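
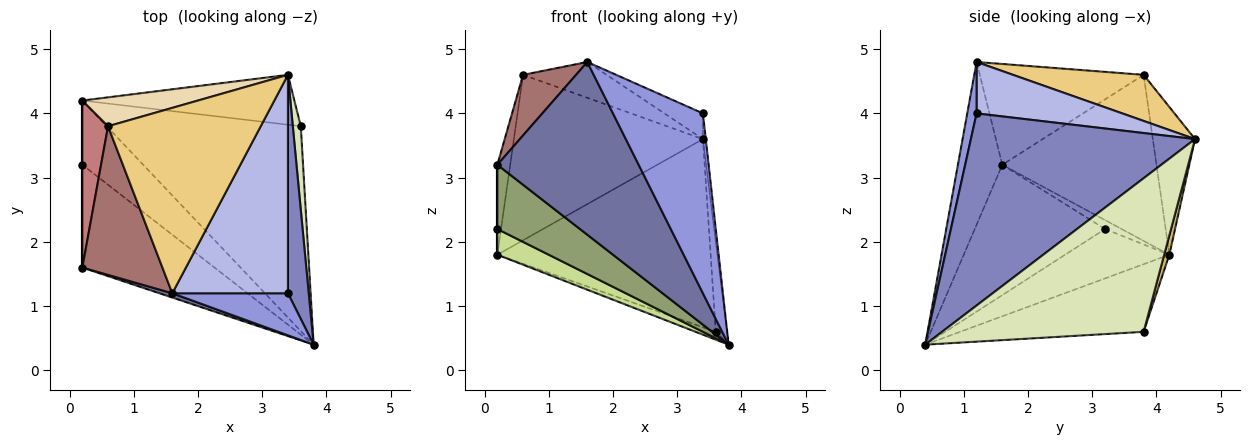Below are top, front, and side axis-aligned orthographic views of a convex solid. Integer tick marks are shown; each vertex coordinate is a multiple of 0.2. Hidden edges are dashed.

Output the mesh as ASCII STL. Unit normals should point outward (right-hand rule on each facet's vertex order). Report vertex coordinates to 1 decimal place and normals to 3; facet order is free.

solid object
 facet normal -0.300 -0.954 0.024
  outer loop
   vertex 1.6 1.2 4.8
   vertex 0.2 1.6 3.2
   vertex 3.8 0.4 0.4
  endloop
 endfacet
 facet normal 0.994 0.013 0.108
  outer loop
   vertex 3.4 1.2 4.0
   vertex 3.8 0.4 0.4
   vertex 3.4 4.6 3.6
  endloop
 endfacet
 facet normal 0.101 -0.969 0.226
  outer loop
   vertex 3.4 1.2 4.0
   vertex 1.6 1.2 4.8
   vertex 3.8 0.4 0.4
  endloop
 endfacet
 facet normal 0.404 0.107 0.909
  outer loop
   vertex 3.4 1.2 4.0
   vertex 3.4 4.6 3.6
   vertex 1.6 1.2 4.8
  endloop
 endfacet
 facet normal -0.641 -0.407 -0.651
  outer loop
   vertex 0.2 3.2 2.2
   vertex 3.8 0.4 0.4
   vertex 0.2 1.6 3.2
  endloop
 endfacet
 facet normal -1.000 0.000 0.000
  outer loop
   vertex 0.2 3.2 2.2
   vertex 0.2 1.6 3.2
   vertex 0.2 4.2 1.8
  endloop
 endfacet
 facet normal -0.602 -0.297 -0.742
  outer loop
   vertex 0.2 3.2 2.2
   vertex 0.2 4.2 1.8
   vertex 3.8 0.4 0.4
  endloop
 endfacet
 facet normal 0.997 0.056 0.052
  outer loop
   vertex 3.6 3.8 0.6
   vertex 3.4 4.6 3.6
   vertex 3.8 0.4 0.4
  endloop
 endfacet
 facet normal -0.329 0.036 -0.944
  outer loop
   vertex 3.6 3.8 0.6
   vertex 3.8 0.4 0.4
   vertex 0.2 4.2 1.8
  endloop
 endfacet
 facet normal 0.023 0.966 -0.256
  outer loop
   vertex 3.6 3.8 0.6
   vertex 0.2 4.2 1.8
   vertex 3.4 4.6 3.6
  endloop
 endfacet
 facet normal 0.284 0.182 0.941
  outer loop
   vertex 0.6 3.8 4.6
   vertex 1.6 1.2 4.8
   vertex 3.4 4.6 3.6
  endloop
 endfacet
 facet normal -0.215 0.962 0.168
  outer loop
   vertex 0.6 3.8 4.6
   vertex 3.4 4.6 3.6
   vertex 0.2 4.2 1.8
  endloop
 endfacet
 facet normal -0.759 -0.246 0.603
  outer loop
   vertex 0.6 3.8 4.6
   vertex 0.2 1.6 3.2
   vertex 1.6 1.2 4.8
  endloop
 endfacet
 facet normal -0.985 0.082 0.152
  outer loop
   vertex 0.6 3.8 4.6
   vertex 0.2 4.2 1.8
   vertex 0.2 1.6 3.2
  endloop
 endfacet
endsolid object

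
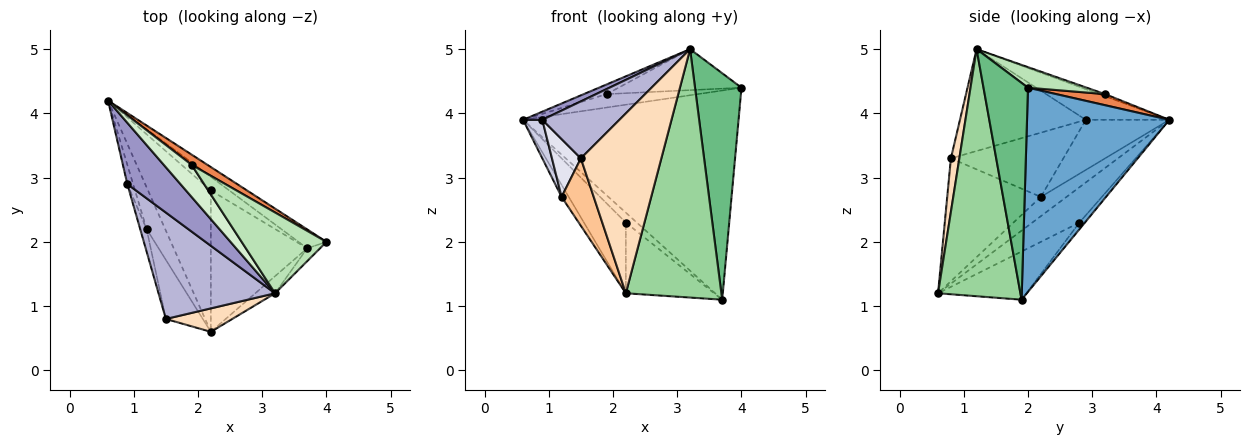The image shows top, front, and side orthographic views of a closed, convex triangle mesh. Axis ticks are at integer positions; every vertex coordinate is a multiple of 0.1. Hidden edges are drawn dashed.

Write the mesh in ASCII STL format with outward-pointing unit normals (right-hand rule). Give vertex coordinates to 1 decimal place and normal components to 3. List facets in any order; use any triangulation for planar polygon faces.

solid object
 facet normal 0.549 0.832 -0.075
  outer loop
   vertex 3.7 1.9 1.1
   vertex 0.6 4.2 3.9
   vertex 4.0 2.0 4.4
  endloop
 endfacet
 facet normal -0.449 0.400 -0.799
  outer loop
   vertex 2.2 2.8 2.3
   vertex 2.2 0.6 1.2
   vertex 0.6 4.2 3.9
  endloop
 endfacet
 facet normal -0.282 0.564 -0.776
  outer loop
   vertex 2.2 2.8 2.3
   vertex 0.6 4.2 3.9
   vertex 3.7 1.9 1.1
  endloop
 endfacet
 facet normal -0.408 0.408 -0.816
  outer loop
   vertex 2.2 2.8 2.3
   vertex 3.7 1.9 1.1
   vertex 2.2 0.6 1.2
  endloop
 endfacet
 facet normal 0.392 0.732 0.557
  outer loop
   vertex 1.9 3.2 4.3
   vertex 4.0 2.0 4.4
   vertex 0.6 4.2 3.9
  endloop
 endfacet
 facet normal -0.706 0.196 -0.680
  outer loop
   vertex 1.2 2.2 2.7
   vertex 0.6 4.2 3.9
   vertex 2.2 0.6 1.2
  endloop
 endfacet
 facet normal -0.910 -0.312 -0.274
  outer loop
   vertex 1.2 2.2 2.7
   vertex 2.2 0.6 1.2
   vertex 1.5 0.8 3.3
  endloop
 endfacet
 facet normal 0.104 -0.986 0.128
  outer loop
   vertex 3.2 1.2 5.0
   vertex 1.5 0.8 3.3
   vertex 2.2 0.6 1.2
  endloop
 endfacet
 facet normal 0.691 -0.722 -0.041
  outer loop
   vertex 3.2 1.2 5.0
   vertex 3.7 1.9 1.1
   vertex 4.0 2.0 4.4
  endloop
 endfacet
 facet normal 0.652 -0.756 -0.052
  outer loop
   vertex 3.2 1.2 5.0
   vertex 2.2 0.6 1.2
   vertex 3.7 1.9 1.1
  endloop
 endfacet
 facet normal 0.211 0.442 0.872
  outer loop
   vertex 3.2 1.2 5.0
   vertex 4.0 2.0 4.4
   vertex 1.9 3.2 4.3
  endloop
 endfacet
 facet normal -0.073 0.287 0.955
  outer loop
   vertex 3.2 1.2 5.0
   vertex 1.9 3.2 4.3
   vertex 0.6 4.2 3.9
  endloop
 endfacet
 facet normal -0.496 -0.115 0.861
  outer loop
   vertex 0.9 2.9 3.9
   vertex 3.2 1.2 5.0
   vertex 0.6 4.2 3.9
  endloop
 endfacet
 facet normal -0.610 -0.374 0.698
  outer loop
   vertex 0.9 2.9 3.9
   vertex 1.5 0.8 3.3
   vertex 3.2 1.2 5.0
  endloop
 endfacet
 facet normal -0.968 -0.223 -0.112
  outer loop
   vertex 0.9 2.9 3.9
   vertex 0.6 4.2 3.9
   vertex 1.2 2.2 2.7
  endloop
 endfacet
 facet normal -0.964 -0.248 -0.096
  outer loop
   vertex 0.9 2.9 3.9
   vertex 1.2 2.2 2.7
   vertex 1.5 0.8 3.3
  endloop
 endfacet
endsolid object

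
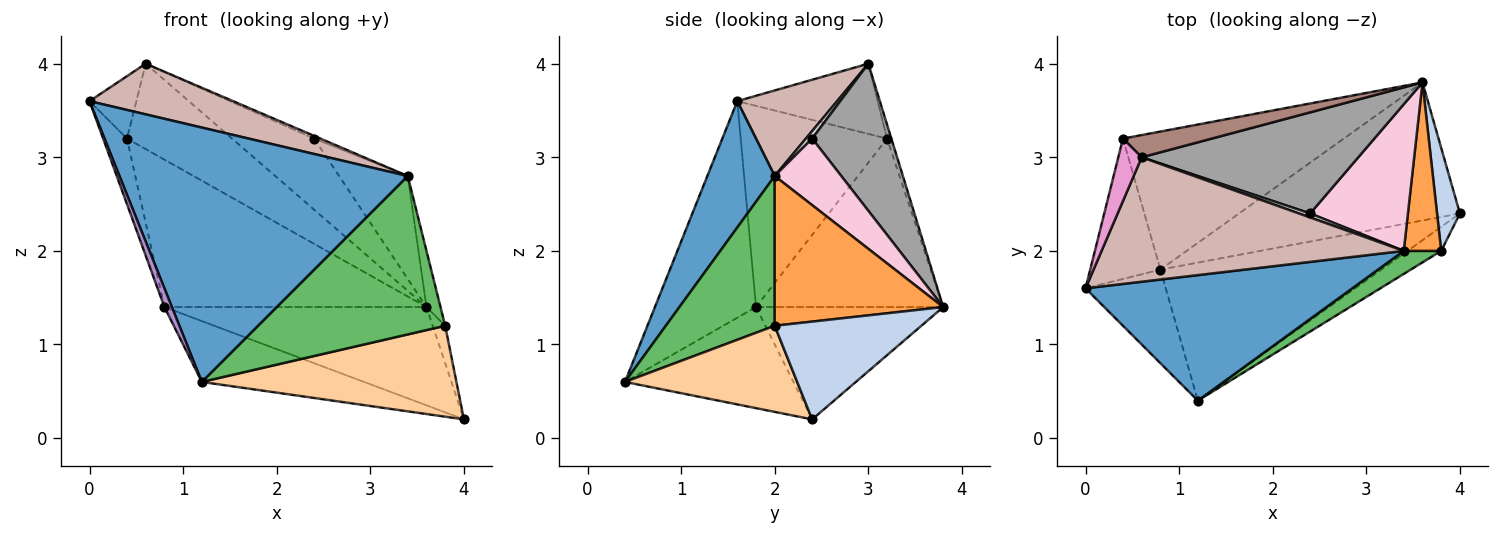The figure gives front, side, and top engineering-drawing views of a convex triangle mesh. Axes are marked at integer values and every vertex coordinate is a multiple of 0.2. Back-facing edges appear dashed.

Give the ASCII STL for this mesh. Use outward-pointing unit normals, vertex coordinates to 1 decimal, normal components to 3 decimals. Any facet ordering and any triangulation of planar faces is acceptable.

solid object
 facet normal 0.205 -0.878 0.433
  outer loop
   vertex 3.4 2.0 2.8
   vertex 0.0 1.6 3.6
   vertex 1.2 0.4 0.6
  endloop
 endfacet
 facet normal 0.970 0.083 0.227
  outer loop
   vertex 3.8 2.0 1.2
   vertex 4.0 2.4 0.2
   vertex 3.6 3.8 1.4
  endloop
 endfacet
 facet normal 0.967 0.081 0.242
  outer loop
   vertex 3.8 2.0 1.2
   vertex 3.6 3.8 1.4
   vertex 3.4 2.0 2.8
  endloop
 endfacet
 facet normal 0.547 -0.809 -0.214
  outer loop
   vertex 3.8 2.0 1.2
   vertex 1.2 0.4 0.6
   vertex 4.0 2.4 0.2
  endloop
 endfacet
 facet normal 0.499 -0.858 0.125
  outer loop
   vertex 3.8 2.0 1.2
   vertex 3.4 2.0 2.8
   vertex 1.2 0.4 0.6
  endloop
 endfacet
 facet normal -0.462 0.647 -0.606
  outer loop
   vertex 0.8 1.8 1.4
   vertex 0.4 3.2 3.2
   vertex 3.6 3.8 1.4
  endloop
 endfacet
 facet normal -0.383 0.536 -0.753
  outer loop
   vertex 0.8 1.8 1.4
   vertex 3.6 3.8 1.4
   vertex 4.0 2.4 0.2
  endloop
 endfacet
 facet normal -0.386 0.372 -0.844
  outer loop
   vertex 0.8 1.8 1.4
   vertex 4.0 2.4 0.2
   vertex 1.2 0.4 0.6
  endloop
 endfacet
 facet normal -0.935 -0.069 -0.346
  outer loop
   vertex 0.8 1.8 1.4
   vertex 1.2 0.4 0.6
   vertex 0.0 1.6 3.6
  endloop
 endfacet
 facet normal -0.933 0.152 -0.326
  outer loop
   vertex 0.8 1.8 1.4
   vertex 0.0 1.6 3.6
   vertex 0.4 3.2 3.2
  endloop
 endfacet
 facet normal -0.040 0.967 0.252
  outer loop
   vertex 0.6 3.0 4.0
   vertex 3.6 3.8 1.4
   vertex 0.4 3.2 3.2
  endloop
 endfacet
 facet normal 0.254 -0.365 0.896
  outer loop
   vertex 0.6 3.0 4.0
   vertex 0.0 1.6 3.6
   vertex 3.4 2.0 2.8
  endloop
 endfacet
 facet normal -0.905 0.302 0.302
  outer loop
   vertex 0.6 3.0 4.0
   vertex 0.4 3.2 3.2
   vertex 0.0 1.6 3.6
  endloop
 endfacet
 facet normal 0.487 0.502 0.715
  outer loop
   vertex 2.4 2.4 3.2
   vertex 3.4 2.0 2.8
   vertex 3.6 3.8 1.4
  endloop
 endfacet
 facet normal 0.485 0.503 0.715
  outer loop
   vertex 2.4 2.4 3.2
   vertex 3.6 3.8 1.4
   vertex 0.6 3.0 4.0
  endloop
 endfacet
 facet normal 0.485 0.485 0.728
  outer loop
   vertex 2.4 2.4 3.2
   vertex 0.6 3.0 4.0
   vertex 3.4 2.0 2.8
  endloop
 endfacet
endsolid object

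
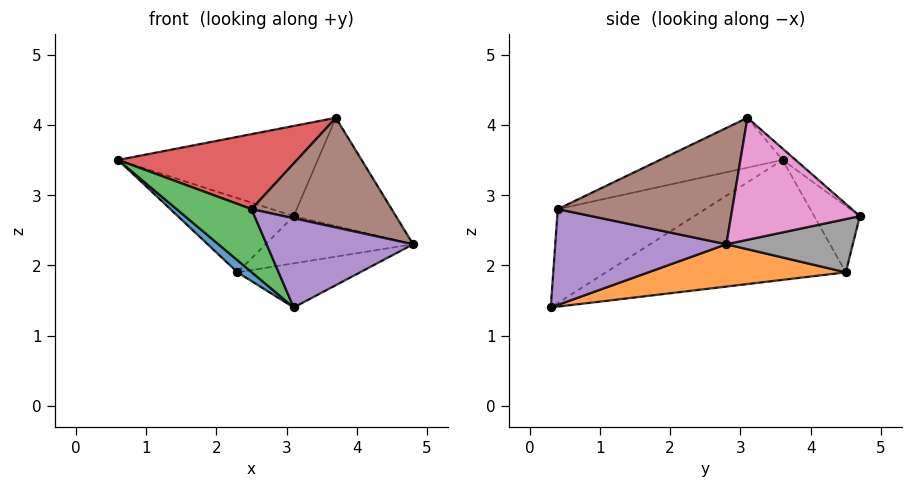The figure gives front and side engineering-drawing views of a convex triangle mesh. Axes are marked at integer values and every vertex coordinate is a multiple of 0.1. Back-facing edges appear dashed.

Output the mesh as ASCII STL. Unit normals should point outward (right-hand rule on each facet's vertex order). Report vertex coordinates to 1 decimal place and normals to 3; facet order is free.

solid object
 facet normal -0.673 -0.040 -0.738
  outer loop
   vertex 2.3 4.5 1.9
   vertex 3.1 0.3 1.4
   vertex 0.6 3.6 3.5
  endloop
 endfacet
 facet normal 0.263 0.163 -0.951
  outer loop
   vertex 2.3 4.5 1.9
   vertex 4.8 2.8 2.3
   vertex 3.1 0.3 1.4
  endloop
 endfacet
 facet normal -0.842 -0.427 -0.330
  outer loop
   vertex 2.5 0.4 2.8
   vertex 0.6 3.6 3.5
   vertex 3.1 0.3 1.4
  endloop
 endfacet
 facet normal -0.231 -0.337 0.913
  outer loop
   vertex 2.5 0.4 2.8
   vertex 3.7 3.1 4.1
   vertex 0.6 3.6 3.5
  endloop
 endfacet
 facet normal 0.712 -0.610 0.349
  outer loop
   vertex 2.5 0.4 2.8
   vertex 3.1 0.3 1.4
   vertex 4.8 2.8 2.3
  endloop
 endfacet
 facet normal 0.674 -0.541 0.502
  outer loop
   vertex 2.5 0.4 2.8
   vertex 4.8 2.8 2.3
   vertex 3.7 3.1 4.1
  endloop
 endfacet
 facet normal 0.733 0.582 0.351
  outer loop
   vertex 3.1 4.7 2.7
   vertex 3.7 3.1 4.1
   vertex 4.8 2.8 2.3
  endloop
 endfacet
 facet normal 0.498 0.581 -0.643
  outer loop
   vertex 3.1 4.7 2.7
   vertex 4.8 2.8 2.3
   vertex 2.3 4.5 1.9
  endloop
 endfacet
 facet normal -0.042 0.649 0.760
  outer loop
   vertex 3.1 4.7 2.7
   vertex 0.6 3.6 3.5
   vertex 3.7 3.1 4.1
  endloop
 endfacet
 facet normal -0.363 0.922 0.133
  outer loop
   vertex 3.1 4.7 2.7
   vertex 2.3 4.5 1.9
   vertex 0.6 3.6 3.5
  endloop
 endfacet
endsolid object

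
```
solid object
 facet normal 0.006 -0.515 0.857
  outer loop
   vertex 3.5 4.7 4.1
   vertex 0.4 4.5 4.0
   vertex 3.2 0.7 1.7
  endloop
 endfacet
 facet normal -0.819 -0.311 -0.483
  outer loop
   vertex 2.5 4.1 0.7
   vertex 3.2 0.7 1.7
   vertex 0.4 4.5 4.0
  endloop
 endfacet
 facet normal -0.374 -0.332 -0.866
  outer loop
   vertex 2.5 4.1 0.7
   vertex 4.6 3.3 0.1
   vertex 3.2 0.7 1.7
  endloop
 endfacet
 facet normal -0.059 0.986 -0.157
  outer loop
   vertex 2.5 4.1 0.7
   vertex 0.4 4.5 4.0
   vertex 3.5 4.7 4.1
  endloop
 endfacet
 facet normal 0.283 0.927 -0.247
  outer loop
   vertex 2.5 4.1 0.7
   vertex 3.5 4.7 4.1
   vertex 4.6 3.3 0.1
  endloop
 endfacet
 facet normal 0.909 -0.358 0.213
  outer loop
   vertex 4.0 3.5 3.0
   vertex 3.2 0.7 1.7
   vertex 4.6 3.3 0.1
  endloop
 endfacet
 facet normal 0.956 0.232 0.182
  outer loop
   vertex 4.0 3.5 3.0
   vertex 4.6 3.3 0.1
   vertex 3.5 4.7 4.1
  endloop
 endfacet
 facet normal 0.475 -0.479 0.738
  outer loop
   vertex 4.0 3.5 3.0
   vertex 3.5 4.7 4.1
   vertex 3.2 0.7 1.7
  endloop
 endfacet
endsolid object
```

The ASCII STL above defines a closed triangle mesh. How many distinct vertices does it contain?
6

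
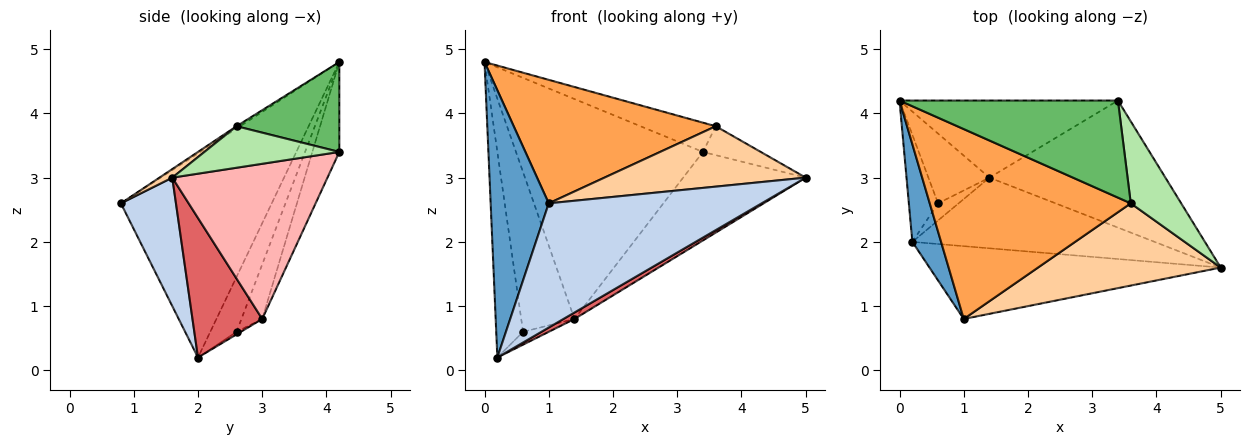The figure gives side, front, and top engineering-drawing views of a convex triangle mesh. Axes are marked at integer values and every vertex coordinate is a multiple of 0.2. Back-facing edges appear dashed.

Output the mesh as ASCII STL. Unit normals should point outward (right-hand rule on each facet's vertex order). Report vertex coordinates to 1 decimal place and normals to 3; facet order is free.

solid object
 facet normal -0.925 -0.356 0.130
  outer loop
   vertex 0.2 2.0 0.2
   vertex 1.0 0.8 2.6
   vertex 0.0 4.2 4.8
  endloop
 endfacet
 facet normal 0.218 -0.842 -0.494
  outer loop
   vertex 0.2 2.0 0.2
   vertex 5.0 1.6 3.0
   vertex 1.0 0.8 2.6
  endloop
 endfacet
 facet normal -0.009 -0.545 0.838
  outer loop
   vertex 3.6 2.6 3.8
   vertex 0.0 4.2 4.8
   vertex 1.0 0.8 2.6
  endloop
 endfacet
 facet normal 0.038 -0.591 0.805
  outer loop
   vertex 3.6 2.6 3.8
   vertex 1.0 0.8 2.6
   vertex 5.0 1.6 3.0
  endloop
 endfacet
 facet normal 0.367 0.269 0.891
  outer loop
   vertex 3.6 2.6 3.8
   vertex 3.4 4.2 3.4
   vertex 0.0 4.2 4.8
  endloop
 endfacet
 facet normal 0.613 0.263 0.745
  outer loop
   vertex 3.6 2.6 3.8
   vertex 5.0 1.6 3.0
   vertex 3.4 4.2 3.4
  endloop
 endfacet
 facet normal 0.497 -0.079 -0.864
  outer loop
   vertex 1.4 3.0 0.8
   vertex 5.0 1.6 3.0
   vertex 0.2 2.0 0.2
  endloop
 endfacet
 facet normal 0.586 0.463 -0.665
  outer loop
   vertex 1.4 3.0 0.8
   vertex 3.4 4.2 3.4
   vertex 5.0 1.6 3.0
  endloop
 endfacet
 facet normal -0.135 0.935 -0.328
  outer loop
   vertex 1.4 3.0 0.8
   vertex 0.0 4.2 4.8
   vertex 3.4 4.2 3.4
  endloop
 endfacet
 facet normal -0.656 0.670 -0.349
  outer loop
   vertex 0.6 2.6 0.6
   vertex 0.2 2.0 0.2
   vertex 0.0 4.2 4.8
  endloop
 endfacet
 facet normal -0.337 0.863 -0.377
  outer loop
   vertex 0.6 2.6 0.6
   vertex 0.0 4.2 4.8
   vertex 1.4 3.0 0.8
  endloop
 endfacet
 facet normal -0.100 0.597 -0.796
  outer loop
   vertex 0.6 2.6 0.6
   vertex 1.4 3.0 0.8
   vertex 0.2 2.0 0.2
  endloop
 endfacet
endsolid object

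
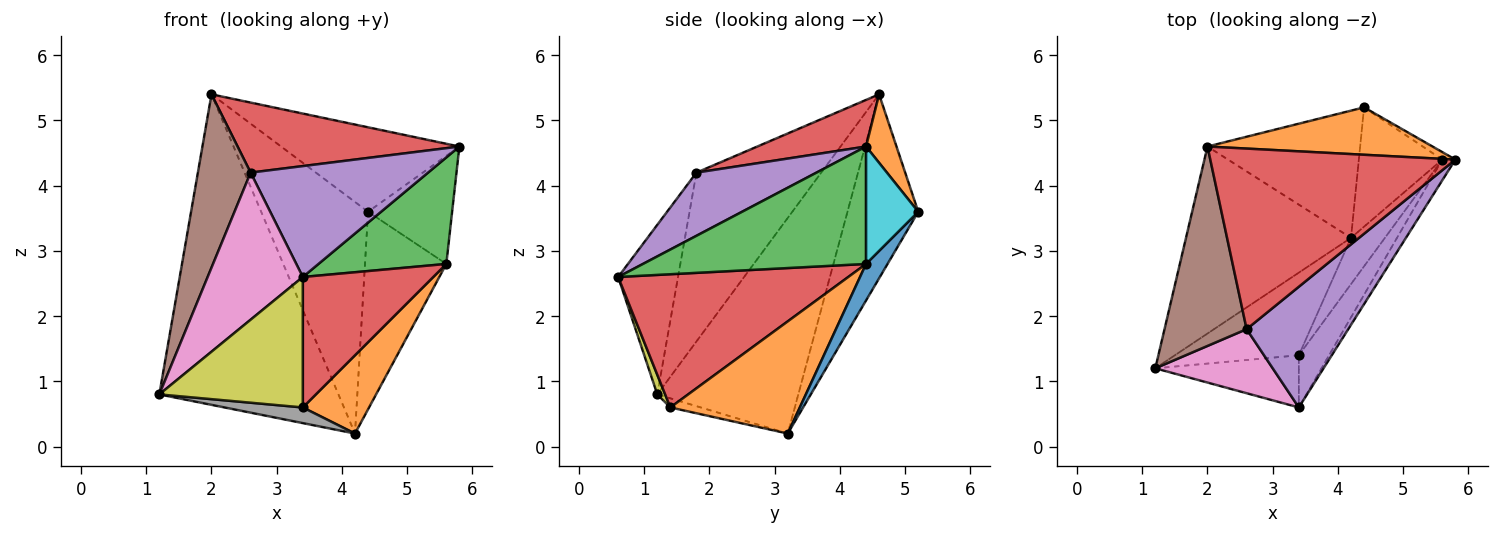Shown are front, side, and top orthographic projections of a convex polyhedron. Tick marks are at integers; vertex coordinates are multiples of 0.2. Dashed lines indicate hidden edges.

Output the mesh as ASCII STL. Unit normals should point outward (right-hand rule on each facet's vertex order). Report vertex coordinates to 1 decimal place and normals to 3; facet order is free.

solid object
 facet normal -0.559 0.710 -0.428
  outer loop
   vertex 4.2 3.2 0.2
   vertex 1.2 1.2 0.8
   vertex 2.0 4.6 5.4
  endloop
 endfacet
 facet normal 0.147 0.863 0.484
  outer loop
   vertex 4.4 5.2 3.6
   vertex 2.0 4.6 5.4
   vertex 5.8 4.4 4.6
  endloop
 endfacet
 facet normal -0.502 0.758 -0.416
  outer loop
   vertex 4.4 5.2 3.6
   vertex 4.2 3.2 0.2
   vertex 2.0 4.6 5.4
  endloop
 endfacet
 facet normal 0.175 -0.356 0.918
  outer loop
   vertex 2.6 1.8 4.2
   vertex 5.8 4.4 4.6
   vertex 2.0 4.6 5.4
  endloop
 endfacet
 facet normal 0.416 -0.615 0.670
  outer loop
   vertex 2.6 1.8 4.2
   vertex 3.4 0.6 2.6
   vertex 5.8 4.4 4.6
  endloop
 endfacet
 facet normal -0.841 -0.355 0.409
  outer loop
   vertex 2.6 1.8 4.2
   vertex 2.0 4.6 5.4
   vertex 1.2 1.2 0.8
  endloop
 endfacet
 facet normal -0.500 -0.794 0.346
  outer loop
   vertex 2.6 1.8 4.2
   vertex 1.2 1.2 0.8
   vertex 3.4 0.6 2.6
  endloop
 endfacet
 facet normal -0.072 -0.186 -0.980
  outer loop
   vertex 3.4 1.4 0.6
   vertex 1.2 1.2 0.8
   vertex 4.2 3.2 0.2
  endloop
 endfacet
 facet normal 0.051 -0.927 -0.371
  outer loop
   vertex 3.4 1.4 0.6
   vertex 3.4 0.6 2.6
   vertex 1.2 1.2 0.8
  endloop
 endfacet
 facet normal 0.526 0.848 -0.058
  outer loop
   vertex 5.6 4.4 2.8
   vertex 4.4 5.2 3.6
   vertex 5.8 4.4 4.6
  endloop
 endfacet
 facet normal 0.221 0.835 -0.504
  outer loop
   vertex 5.6 4.4 2.8
   vertex 4.2 3.2 0.2
   vertex 4.4 5.2 3.6
  endloop
 endfacet
 facet normal 0.860 -0.440 -0.260
  outer loop
   vertex 5.6 4.4 2.8
   vertex 3.4 1.4 0.6
   vertex 4.2 3.2 0.2
  endloop
 endfacet
 facet normal 0.864 -0.495 -0.096
  outer loop
   vertex 5.6 4.4 2.8
   vertex 5.8 4.4 4.6
   vertex 3.4 0.6 2.6
  endloop
 endfacet
 facet normal 0.853 -0.484 -0.194
  outer loop
   vertex 5.6 4.4 2.8
   vertex 3.4 0.6 2.6
   vertex 3.4 1.4 0.6
  endloop
 endfacet
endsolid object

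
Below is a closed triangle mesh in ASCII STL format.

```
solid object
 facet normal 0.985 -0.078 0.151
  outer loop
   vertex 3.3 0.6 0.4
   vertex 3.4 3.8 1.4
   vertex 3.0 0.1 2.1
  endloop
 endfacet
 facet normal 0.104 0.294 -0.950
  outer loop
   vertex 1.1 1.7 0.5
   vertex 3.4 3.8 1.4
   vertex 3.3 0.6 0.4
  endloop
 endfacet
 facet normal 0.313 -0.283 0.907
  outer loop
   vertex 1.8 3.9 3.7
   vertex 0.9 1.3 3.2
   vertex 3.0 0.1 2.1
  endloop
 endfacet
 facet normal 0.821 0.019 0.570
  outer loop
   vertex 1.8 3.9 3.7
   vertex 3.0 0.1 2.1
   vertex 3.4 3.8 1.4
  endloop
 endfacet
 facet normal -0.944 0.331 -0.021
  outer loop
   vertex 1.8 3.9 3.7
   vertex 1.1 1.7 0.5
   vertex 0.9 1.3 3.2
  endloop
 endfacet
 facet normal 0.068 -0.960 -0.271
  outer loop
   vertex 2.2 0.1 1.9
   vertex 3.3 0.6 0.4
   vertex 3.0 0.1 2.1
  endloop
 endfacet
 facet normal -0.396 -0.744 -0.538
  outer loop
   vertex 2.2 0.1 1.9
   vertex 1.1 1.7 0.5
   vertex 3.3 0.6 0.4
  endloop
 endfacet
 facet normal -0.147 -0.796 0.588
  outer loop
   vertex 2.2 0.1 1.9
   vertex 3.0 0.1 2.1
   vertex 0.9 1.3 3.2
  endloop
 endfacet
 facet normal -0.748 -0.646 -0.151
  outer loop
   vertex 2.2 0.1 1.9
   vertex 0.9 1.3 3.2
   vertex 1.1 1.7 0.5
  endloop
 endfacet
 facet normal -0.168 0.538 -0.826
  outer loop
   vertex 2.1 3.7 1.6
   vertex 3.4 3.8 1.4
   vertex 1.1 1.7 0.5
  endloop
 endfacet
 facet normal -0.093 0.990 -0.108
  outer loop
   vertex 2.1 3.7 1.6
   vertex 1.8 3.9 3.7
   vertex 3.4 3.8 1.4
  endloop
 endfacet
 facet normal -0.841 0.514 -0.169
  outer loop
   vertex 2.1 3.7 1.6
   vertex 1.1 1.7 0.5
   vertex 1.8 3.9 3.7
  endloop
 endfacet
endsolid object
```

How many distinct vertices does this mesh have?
8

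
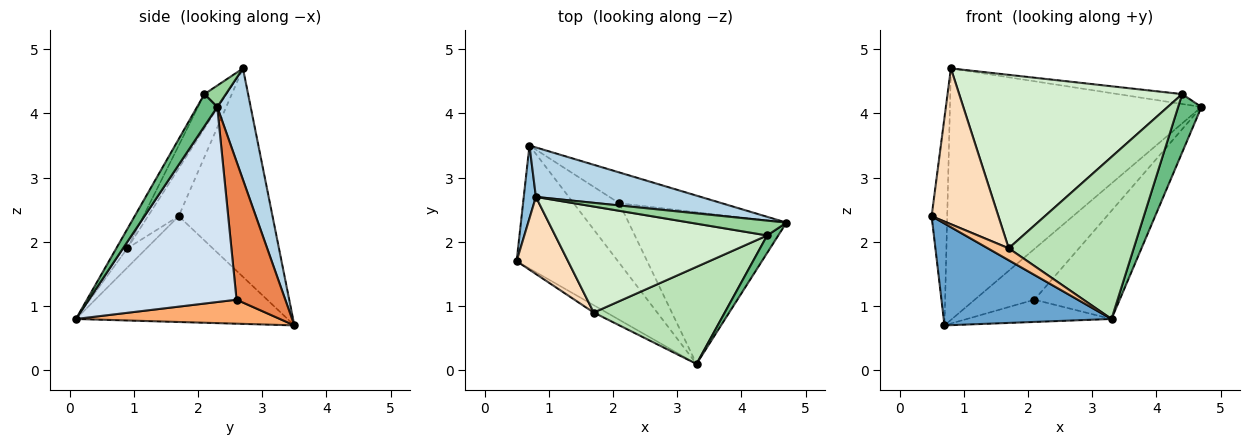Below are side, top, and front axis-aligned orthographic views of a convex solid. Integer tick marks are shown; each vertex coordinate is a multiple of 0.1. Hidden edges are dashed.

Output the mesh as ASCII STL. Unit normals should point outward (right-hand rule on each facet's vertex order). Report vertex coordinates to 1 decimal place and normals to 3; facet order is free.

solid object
 facet normal -0.627 -0.497 -0.600
  outer loop
   vertex 0.7 3.5 0.7
   vertex 3.3 0.1 0.8
   vertex 0.5 1.7 2.4
  endloop
 endfacet
 facet normal -0.985 0.164 0.057
  outer loop
   vertex 0.8 2.7 4.7
   vertex 0.7 3.5 0.7
   vertex 0.5 1.7 2.4
  endloop
 endfacet
 facet normal 0.129 0.973 0.191
  outer loop
   vertex 0.8 2.7 4.7
   vertex 4.7 2.3 4.1
   vertex 0.7 3.5 0.7
  endloop
 endfacet
 facet normal 0.709 0.409 -0.574
  outer loop
   vertex 2.1 2.6 1.1
   vertex 4.7 2.3 4.1
   vertex 3.3 0.1 0.8
  endloop
 endfacet
 facet normal 0.572 0.701 -0.426
  outer loop
   vertex 2.1 2.6 1.1
   vertex 0.7 3.5 0.7
   vertex 4.7 2.3 4.1
  endloop
 endfacet
 facet normal 0.441 0.313 -0.841
  outer loop
   vertex 2.1 2.6 1.1
   vertex 3.3 0.1 0.8
   vertex 0.7 3.5 0.7
  endloop
 endfacet
 facet normal -0.618 -0.670 -0.412
  outer loop
   vertex 1.7 0.9 1.9
   vertex 0.5 1.7 2.4
   vertex 3.3 0.1 0.8
  endloop
 endfacet
 facet normal -0.382 -0.828 0.410
  outer loop
   vertex 1.7 0.9 1.9
   vertex 0.8 2.7 4.7
   vertex 0.5 1.7 2.4
  endloop
 endfacet
 facet normal 0.639 -0.737 0.221
  outer loop
   vertex 4.4 2.1 4.3
   vertex 3.3 0.1 0.8
   vertex 4.7 2.3 4.1
  endloop
 endfacet
 facet normal 0.182 0.545 0.818
  outer loop
   vertex 4.4 2.1 4.3
   vertex 4.7 2.3 4.1
   vertex 0.8 2.7 4.7
  endloop
 endfacet
 facet normal -0.075 -0.855 0.512
  outer loop
   vertex 4.4 2.1 4.3
   vertex 1.7 0.9 1.9
   vertex 3.3 0.1 0.8
  endloop
 endfacet
 facet normal -0.084 -0.850 0.520
  outer loop
   vertex 4.4 2.1 4.3
   vertex 0.8 2.7 4.7
   vertex 1.7 0.9 1.9
  endloop
 endfacet
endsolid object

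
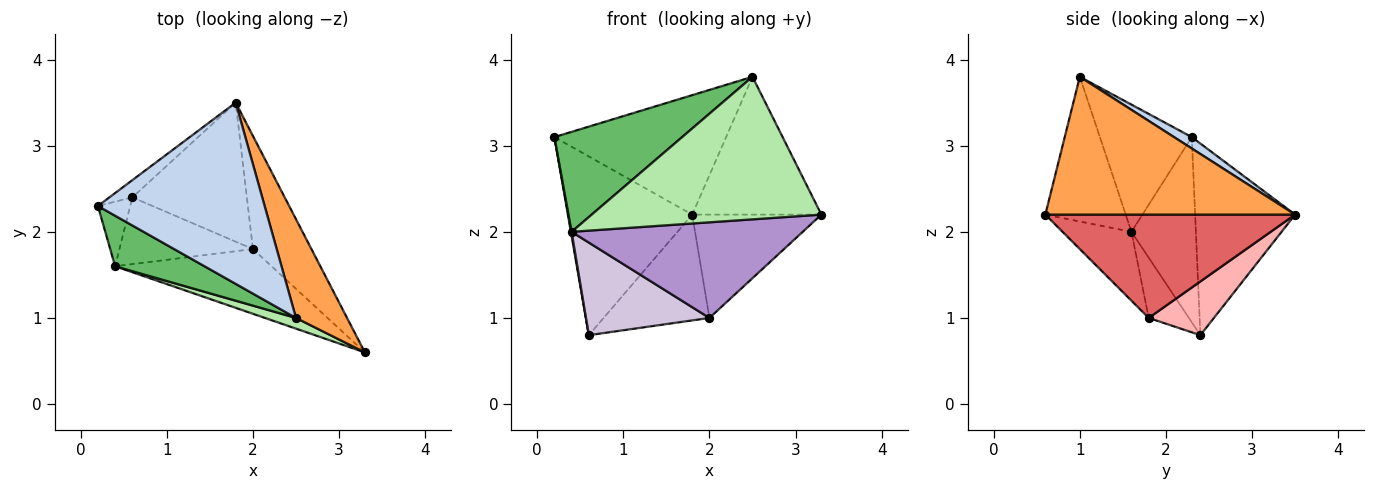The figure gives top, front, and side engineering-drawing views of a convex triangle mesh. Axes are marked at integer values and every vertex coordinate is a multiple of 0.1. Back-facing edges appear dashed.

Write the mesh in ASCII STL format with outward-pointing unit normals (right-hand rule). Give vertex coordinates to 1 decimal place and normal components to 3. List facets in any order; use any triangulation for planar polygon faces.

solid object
 facet normal -0.625 0.777 -0.075
  outer loop
   vertex 0.6 2.4 0.8
   vertex 0.2 2.3 3.1
   vertex 1.8 3.5 2.2
  endloop
 endfacet
 facet normal 0.057 0.549 0.834
  outer loop
   vertex 2.5 1.0 3.8
   vertex 1.8 3.5 2.2
   vertex 0.2 2.3 3.1
  endloop
 endfacet
 facet normal 0.844 0.436 0.313
  outer loop
   vertex 2.5 1.0 3.8
   vertex 3.3 0.6 2.2
   vertex 1.8 3.5 2.2
  endloop
 endfacet
 facet normal -0.985 -0.011 -0.172
  outer loop
   vertex 0.4 1.6 2.0
   vertex 0.2 2.3 3.1
   vertex 0.6 2.4 0.8
  endloop
 endfacet
 facet normal -0.540 -0.751 0.380
  outer loop
   vertex 0.4 1.6 2.0
   vertex 2.5 1.0 3.8
   vertex 0.2 2.3 3.1
  endloop
 endfacet
 facet normal -0.330 -0.942 0.071
  outer loop
   vertex 0.4 1.6 2.0
   vertex 3.3 0.6 2.2
   vertex 2.5 1.0 3.8
  endloop
 endfacet
 facet normal 0.794 0.410 -0.449
  outer loop
   vertex 2.0 1.8 1.0
   vertex 1.8 3.5 2.2
   vertex 3.3 0.6 2.2
  endloop
 endfacet
 facet normal 0.350 0.567 -0.746
  outer loop
   vertex 2.0 1.8 1.0
   vertex 0.6 2.4 0.8
   vertex 1.8 3.5 2.2
  endloop
 endfacet
 facet normal -0.240 -0.804 -0.544
  outer loop
   vertex 2.0 1.8 1.0
   vertex 3.3 0.6 2.2
   vertex 0.4 1.6 2.0
  endloop
 endfacet
 facet normal -0.255 -0.784 -0.565
  outer loop
   vertex 2.0 1.8 1.0
   vertex 0.4 1.6 2.0
   vertex 0.6 2.4 0.8
  endloop
 endfacet
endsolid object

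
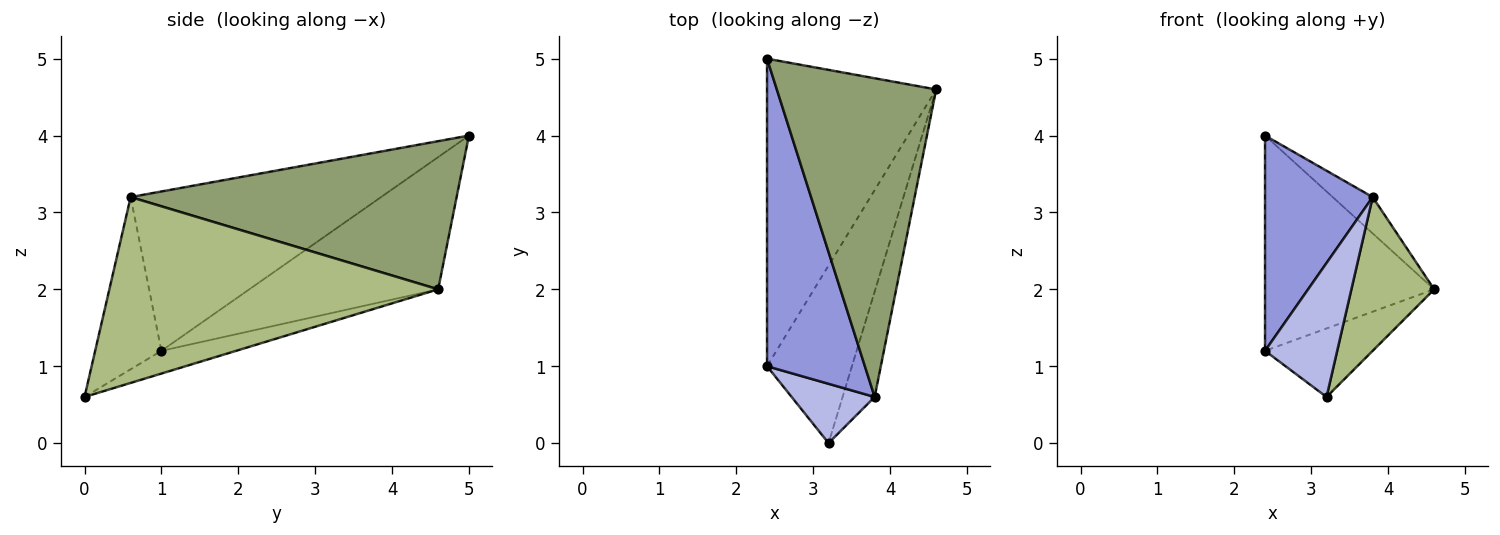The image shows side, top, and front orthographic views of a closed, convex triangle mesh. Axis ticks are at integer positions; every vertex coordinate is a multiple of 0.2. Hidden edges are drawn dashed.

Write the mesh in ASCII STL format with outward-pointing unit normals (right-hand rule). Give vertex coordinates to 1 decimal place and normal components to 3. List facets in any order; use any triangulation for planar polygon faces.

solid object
 facet normal -0.539 0.483 -0.690
  outer loop
   vertex 2.4 5.0 4.0
   vertex 4.6 4.6 2.0
   vertex 2.4 1.0 1.2
  endloop
 endfacet
 facet normal -0.242 0.349 -0.905
  outer loop
   vertex 3.2 0.0 0.6
   vertex 2.4 1.0 1.2
   vertex 4.6 4.6 2.0
  endloop
 endfacet
 facet normal -0.800 -0.344 0.491
  outer loop
   vertex 3.8 0.6 3.2
   vertex 2.4 5.0 4.0
   vertex 2.4 1.0 1.2
  endloop
 endfacet
 facet normal -0.643 -0.700 0.310
  outer loop
   vertex 3.8 0.6 3.2
   vertex 2.4 1.0 1.2
   vertex 3.2 0.0 0.6
  endloop
 endfacet
 facet normal 0.679 0.083 0.730
  outer loop
   vertex 3.8 0.6 3.2
   vertex 4.6 4.6 2.0
   vertex 2.4 5.0 4.0
  endloop
 endfacet
 facet normal 0.956 -0.241 -0.165
  outer loop
   vertex 3.8 0.6 3.2
   vertex 3.2 0.0 0.6
   vertex 4.6 4.6 2.0
  endloop
 endfacet
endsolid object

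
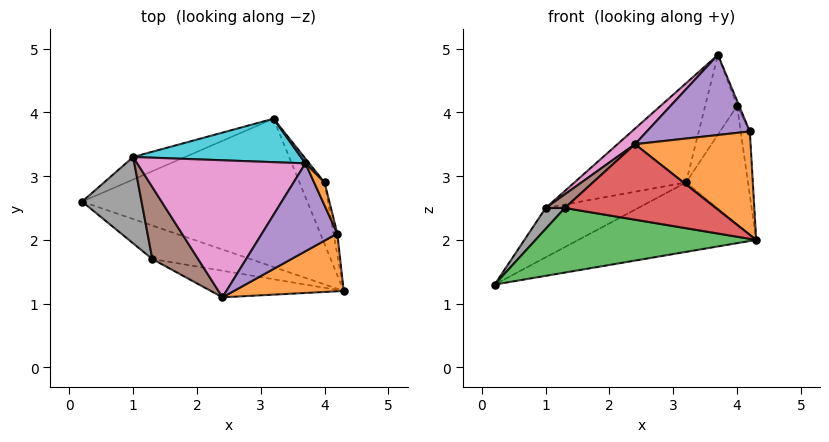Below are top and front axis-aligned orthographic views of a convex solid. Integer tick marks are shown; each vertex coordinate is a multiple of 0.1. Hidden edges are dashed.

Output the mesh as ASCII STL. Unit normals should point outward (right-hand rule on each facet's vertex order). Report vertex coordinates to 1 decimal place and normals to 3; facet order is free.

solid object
 facet normal 0.287 0.406 -0.868
  outer loop
   vertex 3.2 3.9 2.9
   vertex 4.3 1.2 2.0
   vertex 0.2 2.6 1.3
  endloop
 endfacet
 facet normal 0.396 -0.802 0.448
  outer loop
   vertex 4.2 2.1 3.7
   vertex 2.4 1.1 3.5
   vertex 4.3 1.2 2.0
  endloop
 endfacet
 facet normal -0.219 -0.866 -0.449
  outer loop
   vertex 1.3 1.7 2.5
   vertex 0.2 2.6 1.3
   vertex 4.3 1.2 2.0
  endloop
 endfacet
 facet normal -0.208 -0.923 -0.325
  outer loop
   vertex 1.3 1.7 2.5
   vertex 4.3 1.2 2.0
   vertex 2.4 1.1 3.5
  endloop
 endfacet
 facet normal 0.280 -0.647 0.709
  outer loop
   vertex 3.7 3.2 4.9
   vertex 2.4 1.1 3.5
   vertex 4.2 2.1 3.7
  endloop
 endfacet
 facet normal -0.705 -0.132 0.696
  outer loop
   vertex 1.0 3.3 2.5
   vertex 1.3 1.7 2.5
   vertex 2.4 1.1 3.5
  endloop
 endfacet
 facet normal -0.664 -0.085 0.743
  outer loop
   vertex 1.0 3.3 2.5
   vertex 2.4 1.1 3.5
   vertex 3.7 3.2 4.9
  endloop
 endfacet
 facet normal -0.781 -0.147 0.606
  outer loop
   vertex 1.0 3.3 2.5
   vertex 0.2 2.6 1.3
   vertex 1.3 1.7 2.5
  endloop
 endfacet
 facet normal -0.170 0.896 -0.410
  outer loop
   vertex 1.0 3.3 2.5
   vertex 3.2 3.9 2.9
   vertex 0.2 2.6 1.3
  endloop
 endfacet
 facet normal -0.307 0.872 0.382
  outer loop
   vertex 1.0 3.3 2.5
   vertex 3.7 3.2 4.9
   vertex 3.2 3.9 2.9
  endloop
 endfacet
 facet normal 0.757 0.652 0.039
  outer loop
   vertex 4.0 2.9 4.1
   vertex 3.2 3.9 2.9
   vertex 3.7 3.2 4.9
  endloop
 endfacet
 facet normal 0.942 0.072 0.326
  outer loop
   vertex 4.0 2.9 4.1
   vertex 3.7 3.2 4.9
   vertex 4.2 2.1 3.7
  endloop
 endfacet
 facet normal 0.874 0.431 -0.224
  outer loop
   vertex 4.0 2.9 4.1
   vertex 4.3 1.2 2.0
   vertex 3.2 3.9 2.9
  endloop
 endfacet
 facet normal 0.953 0.286 -0.095
  outer loop
   vertex 4.0 2.9 4.1
   vertex 4.2 2.1 3.7
   vertex 4.3 1.2 2.0
  endloop
 endfacet
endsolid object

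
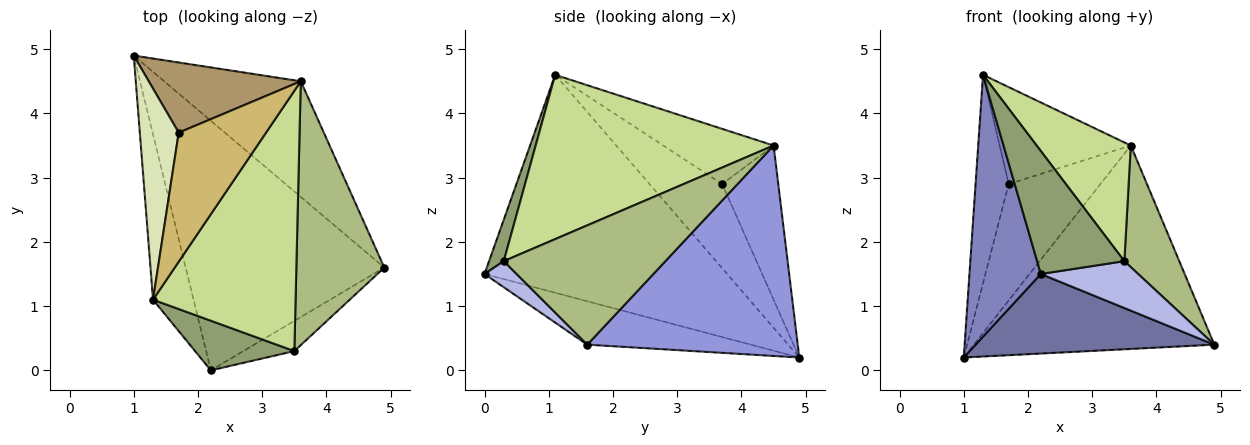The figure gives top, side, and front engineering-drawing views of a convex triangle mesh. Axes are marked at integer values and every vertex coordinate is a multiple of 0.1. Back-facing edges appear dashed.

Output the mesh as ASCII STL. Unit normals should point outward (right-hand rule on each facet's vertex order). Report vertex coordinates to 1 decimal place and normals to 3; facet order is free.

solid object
 facet normal -0.204 -0.297 -0.933
  outer loop
   vertex 2.2 0.0 1.5
   vertex 1.0 4.9 0.2
   vertex 4.9 1.6 0.4
  endloop
 endfacet
 facet normal -0.944 -0.278 -0.176
  outer loop
   vertex 1.3 1.1 4.6
   vertex 1.0 4.9 0.2
   vertex 2.2 0.0 1.5
  endloop
 endfacet
 facet normal 0.606 0.692 -0.393
  outer loop
   vertex 3.6 4.5 3.5
   vertex 4.9 1.6 0.4
   vertex 1.0 4.9 0.2
  endloop
 endfacet
 facet normal 0.267 -0.810 -0.522
  outer loop
   vertex 3.5 0.3 1.7
   vertex 2.2 0.0 1.5
   vertex 4.9 1.6 0.4
  endloop
 endfacet
 facet normal 0.155 -0.916 0.370
  outer loop
   vertex 3.5 0.3 1.7
   vertex 1.3 1.1 4.6
   vertex 2.2 0.0 1.5
  endloop
 endfacet
 facet normal 0.776 -0.264 0.572
  outer loop
   vertex 3.5 0.3 1.7
   vertex 4.9 1.6 0.4
   vertex 3.6 4.5 3.5
  endloop
 endfacet
 facet normal 0.724 -0.286 0.628
  outer loop
   vertex 3.5 0.3 1.7
   vertex 3.6 4.5 3.5
   vertex 1.3 1.1 4.6
  endloop
 endfacet
 facet normal -0.839 0.382 0.387
  outer loop
   vertex 1.7 3.7 2.9
   vertex 1.0 4.9 0.2
   vertex 1.3 1.1 4.6
  endloop
 endfacet
 facet normal -0.464 0.759 0.457
  outer loop
   vertex 1.7 3.7 2.9
   vertex 3.6 4.5 3.5
   vertex 1.0 4.9 0.2
  endloop
 endfacet
 facet normal -0.451 0.536 0.714
  outer loop
   vertex 1.7 3.7 2.9
   vertex 1.3 1.1 4.6
   vertex 3.6 4.5 3.5
  endloop
 endfacet
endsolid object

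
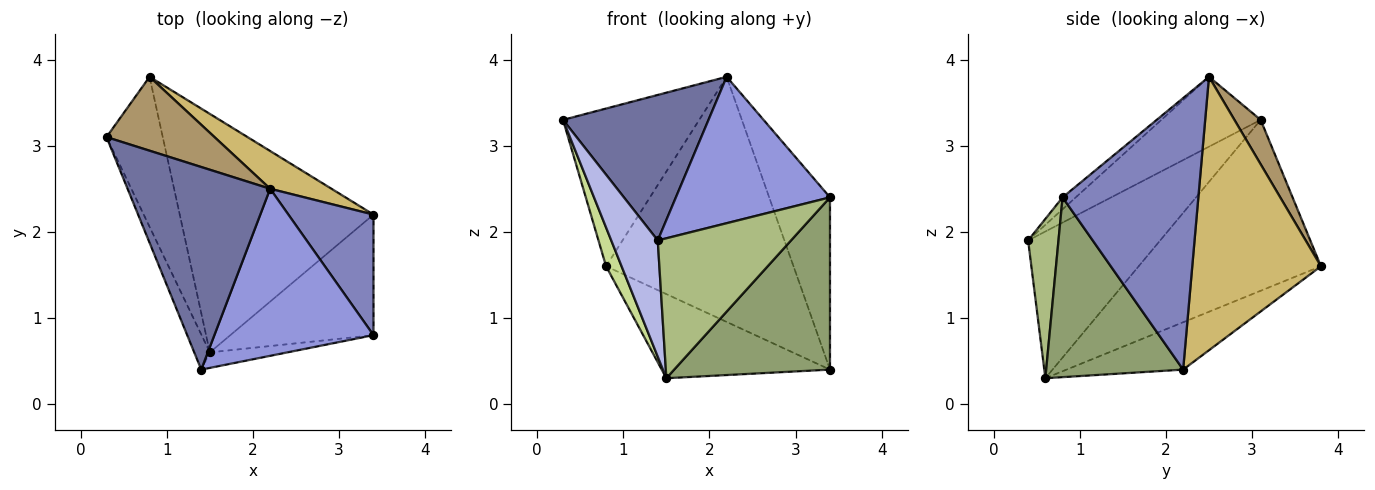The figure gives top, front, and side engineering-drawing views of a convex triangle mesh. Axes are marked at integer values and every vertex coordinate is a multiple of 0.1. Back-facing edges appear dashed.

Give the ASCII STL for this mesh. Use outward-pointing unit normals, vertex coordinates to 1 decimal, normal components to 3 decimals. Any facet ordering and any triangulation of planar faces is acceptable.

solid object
 facet normal -0.370 -0.542 0.755
  outer loop
   vertex 2.2 2.5 3.8
   vertex 0.3 3.1 3.3
   vertex 1.4 0.4 1.9
  endloop
 endfacet
 facet normal 0.877 0.393 0.275
  outer loop
   vertex 3.4 0.8 2.4
   vertex 3.4 2.2 0.4
   vertex 2.2 2.5 3.8
  endloop
 endfacet
 facet normal -0.056 -0.658 0.751
  outer loop
   vertex 3.4 0.8 2.4
   vertex 2.2 2.5 3.8
   vertex 1.4 0.4 1.9
  endloop
 endfacet
 facet normal -0.938 -0.331 -0.100
  outer loop
   vertex 1.5 0.6 0.3
   vertex 1.4 0.4 1.9
   vertex 0.3 3.1 3.3
  endloop
 endfacet
 facet normal 0.584 -0.665 -0.465
  outer loop
   vertex 1.5 0.6 0.3
   vertex 3.4 2.2 0.4
   vertex 3.4 0.8 2.4
  endloop
 endfacet
 facet normal 0.221 -0.969 -0.107
  outer loop
   vertex 1.5 0.6 0.3
   vertex 3.4 0.8 2.4
   vertex 1.4 0.4 1.9
  endloop
 endfacet
 facet normal -0.947 -0.081 -0.312
  outer loop
   vertex 0.8 3.8 1.6
   vertex 1.5 0.6 0.3
   vertex 0.3 3.1 3.3
  endloop
 endfacet
 facet normal -0.225 0.324 -0.919
  outer loop
   vertex 0.8 3.8 1.6
   vertex 3.4 2.2 0.4
   vertex 1.5 0.6 0.3
  endloop
 endfacet
 facet normal 0.172 0.892 0.418
  outer loop
   vertex 0.8 3.8 1.6
   vertex 0.3 3.1 3.3
   vertex 2.2 2.5 3.8
  endloop
 endfacet
 facet normal 0.561 0.818 0.126
  outer loop
   vertex 0.8 3.8 1.6
   vertex 2.2 2.5 3.8
   vertex 3.4 2.2 0.4
  endloop
 endfacet
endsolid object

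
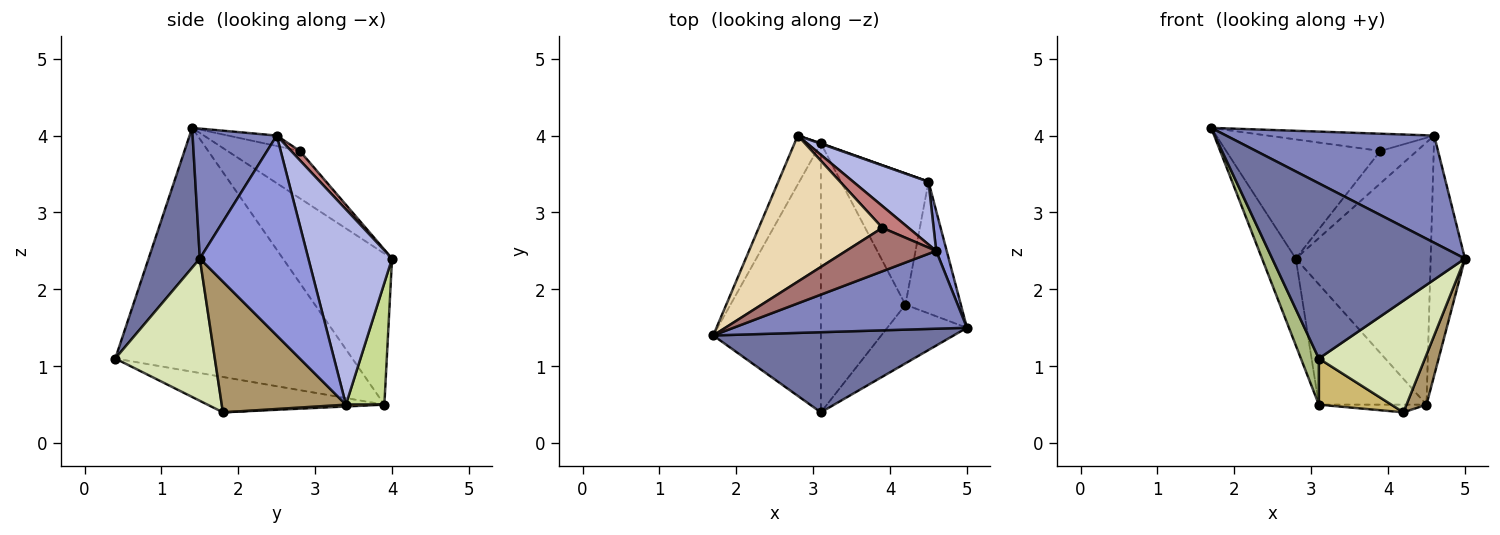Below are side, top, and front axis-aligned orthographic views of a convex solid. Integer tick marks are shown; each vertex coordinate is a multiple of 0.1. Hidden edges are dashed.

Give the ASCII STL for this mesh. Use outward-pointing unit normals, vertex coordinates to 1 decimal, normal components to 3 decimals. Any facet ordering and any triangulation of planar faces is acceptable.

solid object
 facet normal 0.235 -0.884 0.404
  outer loop
   vertex 3.1 0.4 1.1
   vertex 5.0 1.5 2.4
   vertex 1.7 1.4 4.1
  endloop
 endfacet
 facet normal 0.311 -0.769 0.558
  outer loop
   vertex 4.6 2.5 4.0
   vertex 1.7 1.4 4.1
   vertex 5.0 1.5 2.4
  endloop
 endfacet
 facet normal 0.952 0.301 0.050
  outer loop
   vertex 4.6 2.5 4.0
   vertex 5.0 1.5 2.4
   vertex 4.5 3.4 0.5
  endloop
 endfacet
 facet normal 0.517 0.833 0.199
  outer loop
   vertex 4.6 2.5 4.0
   vertex 4.5 3.4 0.5
   vertex 2.8 4.0 2.4
  endloop
 endfacet
 facet normal -0.942 0.291 -0.164
  outer loop
   vertex 3.1 3.9 0.5
   vertex 1.7 1.4 4.1
   vertex 2.8 4.0 2.4
  endloop
 endfacet
 facet normal -0.913 -0.069 -0.403
  outer loop
   vertex 3.1 3.9 0.5
   vertex 3.1 0.4 1.1
   vertex 1.7 1.4 4.1
  endloop
 endfacet
 facet normal 0.336 0.942 0.004
  outer loop
   vertex 3.1 3.9 0.5
   vertex 2.8 4.0 2.4
   vertex 4.5 3.4 0.5
  endloop
 endfacet
 facet normal 0.639 -0.681 -0.358
  outer loop
   vertex 4.2 1.8 0.4
   vertex 5.0 1.5 2.4
   vertex 3.1 0.4 1.1
  endloop
 endfacet
 facet normal 0.911 -0.147 -0.386
  outer loop
   vertex 4.2 1.8 0.4
   vertex 4.5 3.4 0.5
   vertex 5.0 1.5 2.4
  endloop
 endfacet
 facet normal -0.381 -0.156 -0.911
  outer loop
   vertex 4.2 1.8 0.4
   vertex 3.1 0.4 1.1
   vertex 3.1 3.9 0.5
  endloop
 endfacet
 facet normal 0.021 0.058 -0.998
  outer loop
   vertex 4.2 1.8 0.4
   vertex 3.1 3.9 0.5
   vertex 4.5 3.4 0.5
  endloop
 endfacet
 facet normal -0.284 0.606 0.743
  outer loop
   vertex 3.9 2.8 3.8
   vertex 2.8 4.0 2.4
   vertex 1.7 1.4 4.1
  endloop
 endfacet
 facet normal -0.107 0.366 0.924
  outer loop
   vertex 3.9 2.8 3.8
   vertex 1.7 1.4 4.1
   vertex 4.6 2.5 4.0
  endloop
 endfacet
 facet normal 0.193 0.815 0.547
  outer loop
   vertex 3.9 2.8 3.8
   vertex 4.6 2.5 4.0
   vertex 2.8 4.0 2.4
  endloop
 endfacet
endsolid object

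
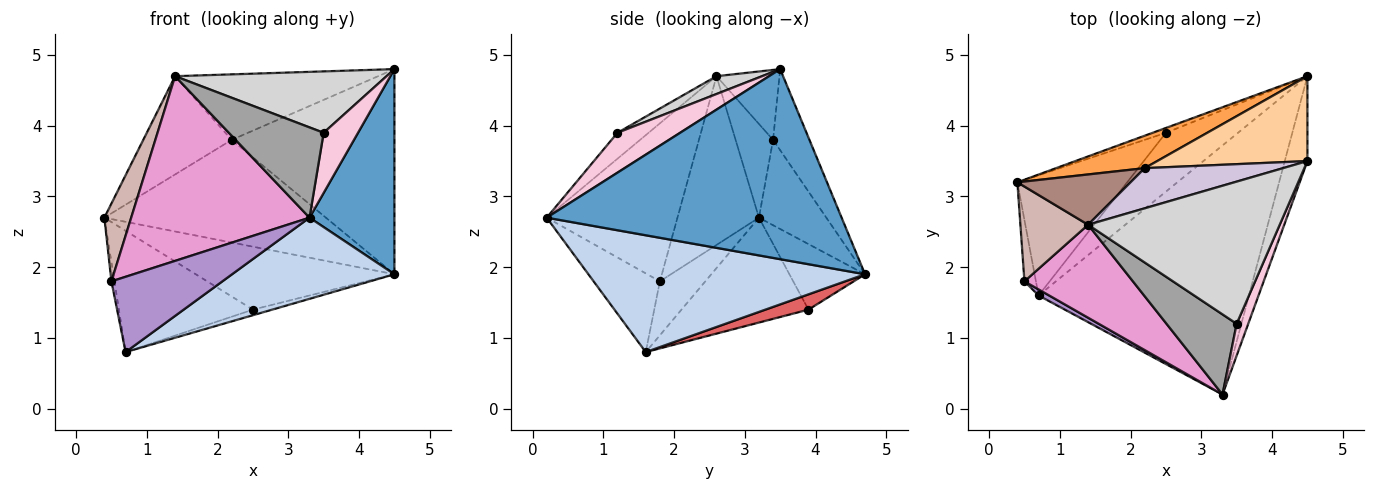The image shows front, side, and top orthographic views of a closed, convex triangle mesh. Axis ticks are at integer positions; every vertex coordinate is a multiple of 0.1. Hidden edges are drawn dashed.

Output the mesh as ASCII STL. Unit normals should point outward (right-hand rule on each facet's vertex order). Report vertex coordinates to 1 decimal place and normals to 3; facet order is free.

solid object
 facet normal 0.955 -0.275 -0.114
  outer loop
   vertex 4.5 3.5 4.8
   vertex 3.3 0.2 2.7
   vertex 4.5 4.7 1.9
  endloop
 endfacet
 facet normal 0.467 -0.274 -0.841
  outer loop
   vertex 0.7 1.6 0.8
   vertex 4.5 4.7 1.9
   vertex 3.3 0.2 2.7
  endloop
 endfacet
 facet normal -0.279 0.916 0.289
  outer loop
   vertex 2.2 3.4 3.8
   vertex 4.5 4.7 1.9
   vertex 0.4 3.2 2.7
  endloop
 endfacet
 facet normal -0.202 0.905 0.374
  outer loop
   vertex 2.2 3.4 3.8
   vertex 4.5 3.5 4.8
   vertex 4.5 4.7 1.9
  endloop
 endfacet
 facet normal -0.355 0.932 -0.072
  outer loop
   vertex 2.5 3.9 1.4
   vertex 0.4 3.2 2.7
   vertex 4.5 4.7 1.9
  endloop
 endfacet
 facet normal -0.558 0.589 -0.584
  outer loop
   vertex 2.5 3.9 1.4
   vertex 0.7 1.6 0.8
   vertex 0.4 3.2 2.7
  endloop
 endfacet
 facet normal 0.207 0.092 -0.974
  outer loop
   vertex 2.5 3.9 1.4
   vertex 4.5 4.7 1.9
   vertex 0.7 1.6 0.8
  endloop
 endfacet
 facet normal -0.976 0.064 -0.208
  outer loop
   vertex 0.5 1.8 1.8
   vertex 0.4 3.2 2.7
   vertex 0.7 1.6 0.8
  endloop
 endfacet
 facet normal -0.512 -0.856 0.069
  outer loop
   vertex 0.5 1.8 1.8
   vertex 0.7 1.6 0.8
   vertex 3.3 0.2 2.7
  endloop
 endfacet
 facet normal -0.256 0.824 0.505
  outer loop
   vertex 1.4 2.6 4.7
   vertex 4.5 3.5 4.8
   vertex 2.2 3.4 3.8
  endloop
 endfacet
 facet normal -0.353 0.833 0.426
  outer loop
   vertex 1.4 2.6 4.7
   vertex 2.2 3.4 3.8
   vertex 0.4 3.2 2.7
  endloop
 endfacet
 facet normal -0.888 -0.292 0.356
  outer loop
   vertex 1.4 2.6 4.7
   vertex 0.4 3.2 2.7
   vertex 0.5 1.8 1.8
  endloop
 endfacet
 facet normal -0.548 -0.747 0.376
  outer loop
   vertex 1.4 2.6 4.7
   vertex 0.5 1.8 1.8
   vertex 3.3 0.2 2.7
  endloop
 endfacet
 facet normal 0.850 -0.466 0.247
  outer loop
   vertex 3.5 1.2 3.9
   vertex 3.3 0.2 2.7
   vertex 4.5 3.5 4.8
  endloop
 endfacet
 facet normal -0.238 -0.726 0.645
  outer loop
   vertex 3.5 1.2 3.9
   vertex 1.4 2.6 4.7
   vertex 3.3 0.2 2.7
  endloop
 endfacet
 facet normal 0.085 -0.395 0.915
  outer loop
   vertex 3.5 1.2 3.9
   vertex 4.5 3.5 4.8
   vertex 1.4 2.6 4.7
  endloop
 endfacet
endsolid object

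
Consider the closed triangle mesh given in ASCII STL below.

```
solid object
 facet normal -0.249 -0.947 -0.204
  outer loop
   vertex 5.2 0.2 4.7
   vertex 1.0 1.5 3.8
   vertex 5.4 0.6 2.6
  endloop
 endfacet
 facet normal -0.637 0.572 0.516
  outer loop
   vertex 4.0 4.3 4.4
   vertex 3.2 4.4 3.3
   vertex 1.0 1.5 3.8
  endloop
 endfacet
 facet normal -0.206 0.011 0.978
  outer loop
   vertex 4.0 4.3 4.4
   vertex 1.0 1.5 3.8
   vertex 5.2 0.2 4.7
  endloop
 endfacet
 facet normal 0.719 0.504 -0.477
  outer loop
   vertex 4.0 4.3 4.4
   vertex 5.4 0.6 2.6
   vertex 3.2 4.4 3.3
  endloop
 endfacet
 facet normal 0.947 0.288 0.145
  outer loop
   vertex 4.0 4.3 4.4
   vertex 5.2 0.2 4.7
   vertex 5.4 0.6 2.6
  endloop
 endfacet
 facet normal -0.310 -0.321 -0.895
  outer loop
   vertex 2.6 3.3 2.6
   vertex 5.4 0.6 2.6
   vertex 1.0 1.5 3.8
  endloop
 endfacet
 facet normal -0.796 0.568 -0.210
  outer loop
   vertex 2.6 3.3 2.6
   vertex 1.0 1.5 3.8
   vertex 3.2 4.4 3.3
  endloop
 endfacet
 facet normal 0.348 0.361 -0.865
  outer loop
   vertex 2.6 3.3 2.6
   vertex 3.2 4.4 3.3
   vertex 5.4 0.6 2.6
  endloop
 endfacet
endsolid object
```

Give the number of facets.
8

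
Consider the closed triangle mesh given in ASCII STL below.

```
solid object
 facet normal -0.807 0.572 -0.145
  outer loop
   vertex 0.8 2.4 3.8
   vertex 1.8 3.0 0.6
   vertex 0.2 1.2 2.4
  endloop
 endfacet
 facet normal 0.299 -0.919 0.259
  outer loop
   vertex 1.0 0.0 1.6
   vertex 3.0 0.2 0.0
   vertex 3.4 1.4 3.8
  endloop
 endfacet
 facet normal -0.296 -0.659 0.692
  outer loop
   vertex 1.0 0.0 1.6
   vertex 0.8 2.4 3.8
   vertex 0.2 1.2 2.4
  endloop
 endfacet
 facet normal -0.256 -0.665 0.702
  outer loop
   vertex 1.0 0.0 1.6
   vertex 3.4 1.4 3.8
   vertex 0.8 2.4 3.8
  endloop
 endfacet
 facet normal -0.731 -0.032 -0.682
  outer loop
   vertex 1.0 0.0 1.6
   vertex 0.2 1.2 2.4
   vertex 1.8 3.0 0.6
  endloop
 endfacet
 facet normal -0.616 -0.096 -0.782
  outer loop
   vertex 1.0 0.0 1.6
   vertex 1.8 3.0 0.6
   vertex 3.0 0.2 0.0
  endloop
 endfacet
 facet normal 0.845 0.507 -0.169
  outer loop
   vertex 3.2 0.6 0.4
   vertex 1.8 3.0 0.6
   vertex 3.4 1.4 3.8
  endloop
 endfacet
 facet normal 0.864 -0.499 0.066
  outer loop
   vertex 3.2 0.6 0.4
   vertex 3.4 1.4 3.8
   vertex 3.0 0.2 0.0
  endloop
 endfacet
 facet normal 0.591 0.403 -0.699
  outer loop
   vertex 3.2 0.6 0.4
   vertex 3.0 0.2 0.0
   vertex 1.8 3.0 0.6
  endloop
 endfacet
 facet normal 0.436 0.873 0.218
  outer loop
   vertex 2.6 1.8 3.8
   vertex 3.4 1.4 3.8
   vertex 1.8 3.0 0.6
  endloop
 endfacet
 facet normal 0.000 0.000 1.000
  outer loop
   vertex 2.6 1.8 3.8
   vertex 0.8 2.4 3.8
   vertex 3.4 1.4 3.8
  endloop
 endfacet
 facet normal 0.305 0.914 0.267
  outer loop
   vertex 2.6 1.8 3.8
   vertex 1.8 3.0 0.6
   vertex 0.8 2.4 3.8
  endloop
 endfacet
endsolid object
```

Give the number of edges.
18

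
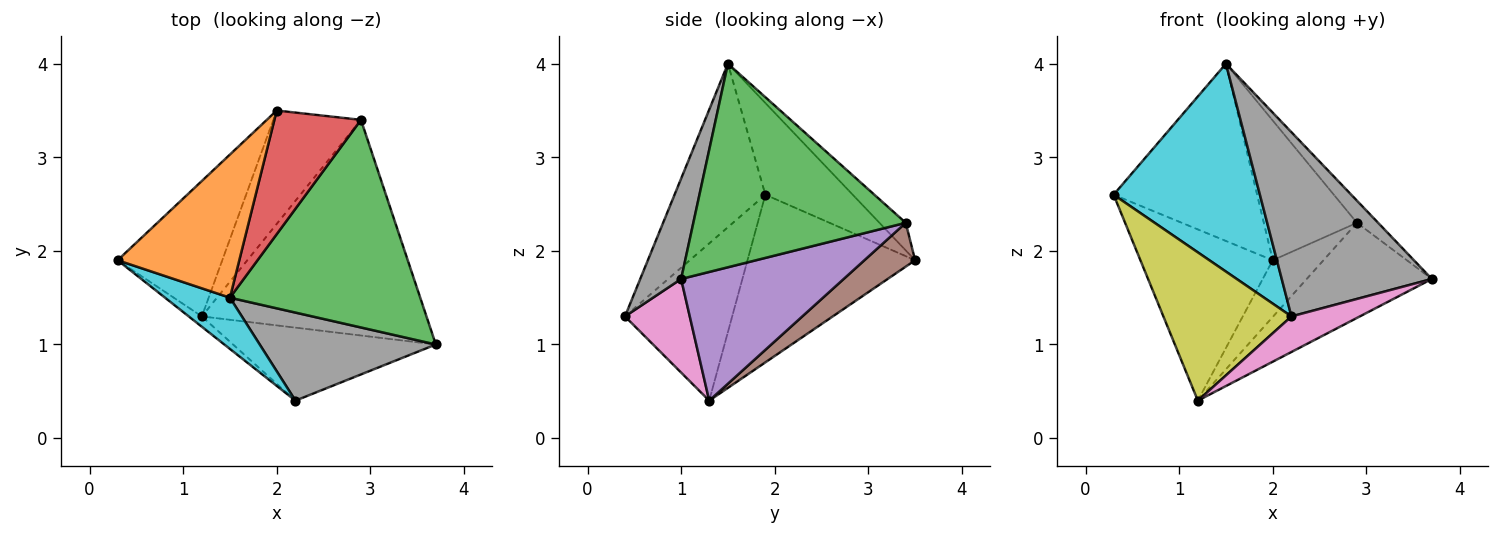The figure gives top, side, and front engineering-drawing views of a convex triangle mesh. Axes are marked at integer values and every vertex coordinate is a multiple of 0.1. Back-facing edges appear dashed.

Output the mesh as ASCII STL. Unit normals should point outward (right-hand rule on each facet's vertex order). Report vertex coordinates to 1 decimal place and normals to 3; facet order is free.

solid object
 facet normal -0.705 0.556 -0.440
  outer loop
   vertex 1.2 1.3 0.4
   vertex 0.3 1.9 2.6
   vertex 2.0 3.5 1.9
  endloop
 endfacet
 facet normal -0.428 0.703 0.568
  outer loop
   vertex 1.5 1.5 4.0
   vertex 2.0 3.5 1.9
   vertex 0.3 1.9 2.6
  endloop
 endfacet
 facet normal 0.729 0.073 0.681
  outer loop
   vertex 2.9 3.4 2.3
   vertex 1.5 1.5 4.0
   vertex 3.7 1.0 1.7
  endloop
 endfacet
 facet normal -0.207 0.733 0.648
  outer loop
   vertex 2.9 3.4 2.3
   vertex 2.0 3.5 1.9
   vertex 1.5 1.5 4.0
  endloop
 endfacet
 facet normal 0.464 0.357 -0.810
  outer loop
   vertex 2.9 3.4 2.3
   vertex 3.7 1.0 1.7
   vertex 1.2 1.3 0.4
  endloop
 endfacet
 facet normal 0.408 0.408 -0.816
  outer loop
   vertex 2.9 3.4 2.3
   vertex 1.2 1.3 0.4
   vertex 2.0 3.5 1.9
  endloop
 endfacet
 facet normal 0.383 -0.405 -0.830
  outer loop
   vertex 2.2 0.4 1.3
   vertex 1.2 1.3 0.4
   vertex 3.7 1.0 1.7
  endloop
 endfacet
 facet normal 0.239 -0.876 0.419
  outer loop
   vertex 2.2 0.4 1.3
   vertex 3.7 1.0 1.7
   vertex 1.5 1.5 4.0
  endloop
 endfacet
 facet normal -0.641 -0.766 -0.053
  outer loop
   vertex 2.2 0.4 1.3
   vertex 0.3 1.9 2.6
   vertex 1.2 1.3 0.4
  endloop
 endfacet
 facet normal -0.516 -0.832 0.205
  outer loop
   vertex 2.2 0.4 1.3
   vertex 1.5 1.5 4.0
   vertex 0.3 1.9 2.6
  endloop
 endfacet
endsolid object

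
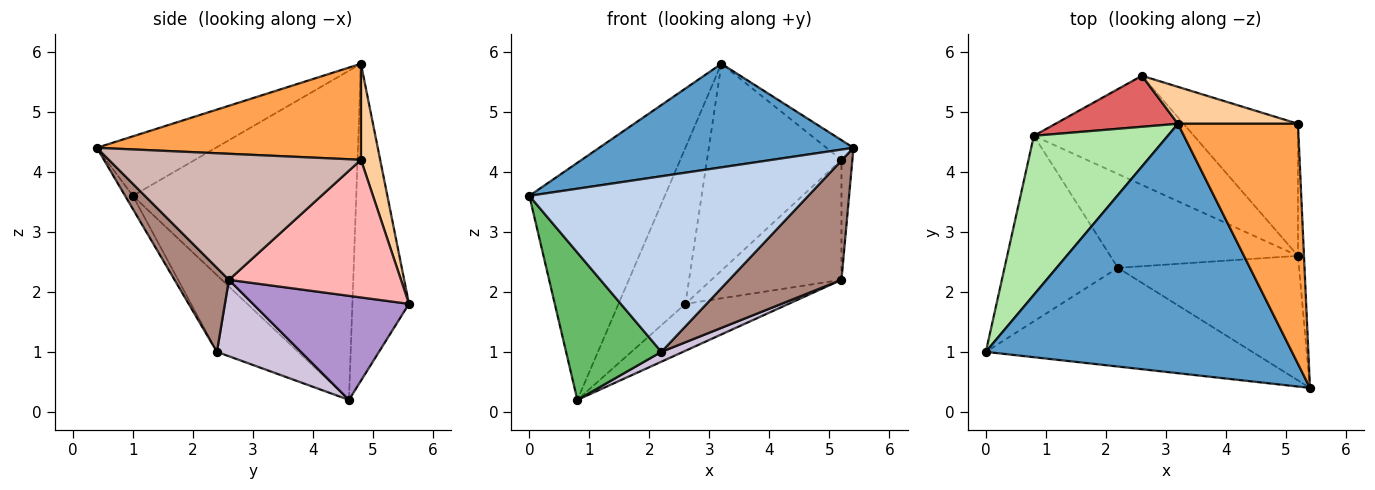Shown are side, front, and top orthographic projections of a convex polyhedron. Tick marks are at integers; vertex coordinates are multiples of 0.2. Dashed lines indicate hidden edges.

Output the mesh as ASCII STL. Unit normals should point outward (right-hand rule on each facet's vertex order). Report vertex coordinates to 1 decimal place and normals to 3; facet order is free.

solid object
 facet normal -0.177 -0.378 0.909
  outer loop
   vertex 3.2 4.8 5.8
   vertex 0.0 1.0 3.6
   vertex 5.4 0.4 4.4
  endloop
 endfacet
 facet normal -0.024 -0.871 -0.490
  outer loop
   vertex 2.2 2.4 1.0
   vertex 5.4 0.4 4.4
   vertex 0.0 1.0 3.6
  endloop
 endfacet
 facet normal 0.623 0.064 0.779
  outer loop
   vertex 5.2 4.8 4.2
   vertex 3.2 4.8 5.8
   vertex 5.4 0.4 4.4
  endloop
 endfacet
 facet normal 0.139 0.975 0.174
  outer loop
   vertex 5.2 4.8 4.2
   vertex 2.6 5.6 1.8
   vertex 3.2 4.8 5.8
  endloop
 endfacet
 facet normal -0.468 -0.550 -0.692
  outer loop
   vertex 0.8 4.6 0.2
   vertex 2.2 2.4 1.0
   vertex 0.0 1.0 3.6
  endloop
 endfacet
 facet normal -0.808 0.490 0.329
  outer loop
   vertex 0.8 4.6 0.2
   vertex 0.0 1.0 3.6
   vertex 3.2 4.8 5.8
  endloop
 endfacet
 facet normal -0.627 0.741 0.242
  outer loop
   vertex 0.8 4.6 0.2
   vertex 3.2 4.8 5.8
   vertex 2.6 5.6 1.8
  endloop
 endfacet
 facet normal 0.665 0.502 -0.553
  outer loop
   vertex 5.2 2.6 2.2
   vertex 2.6 5.6 1.8
   vertex 5.2 4.8 4.2
  endloop
 endfacet
 facet normal 0.513 0.339 -0.789
  outer loop
   vertex 5.2 2.6 2.2
   vertex 0.8 4.6 0.2
   vertex 2.6 5.6 1.8
  endloop
 endfacet
 facet normal 0.375 -0.096 -0.922
  outer loop
   vertex 5.2 2.6 2.2
   vertex 2.2 2.4 1.0
   vertex 0.8 4.6 0.2
  endloop
 endfacet
 facet normal 0.318 -0.656 -0.685
  outer loop
   vertex 5.2 2.6 2.2
   vertex 5.4 0.4 4.4
   vertex 2.2 2.4 1.0
  endloop
 endfacet
 facet normal 0.998 0.043 -0.048
  outer loop
   vertex 5.2 2.6 2.2
   vertex 5.2 4.8 4.2
   vertex 5.4 0.4 4.4
  endloop
 endfacet
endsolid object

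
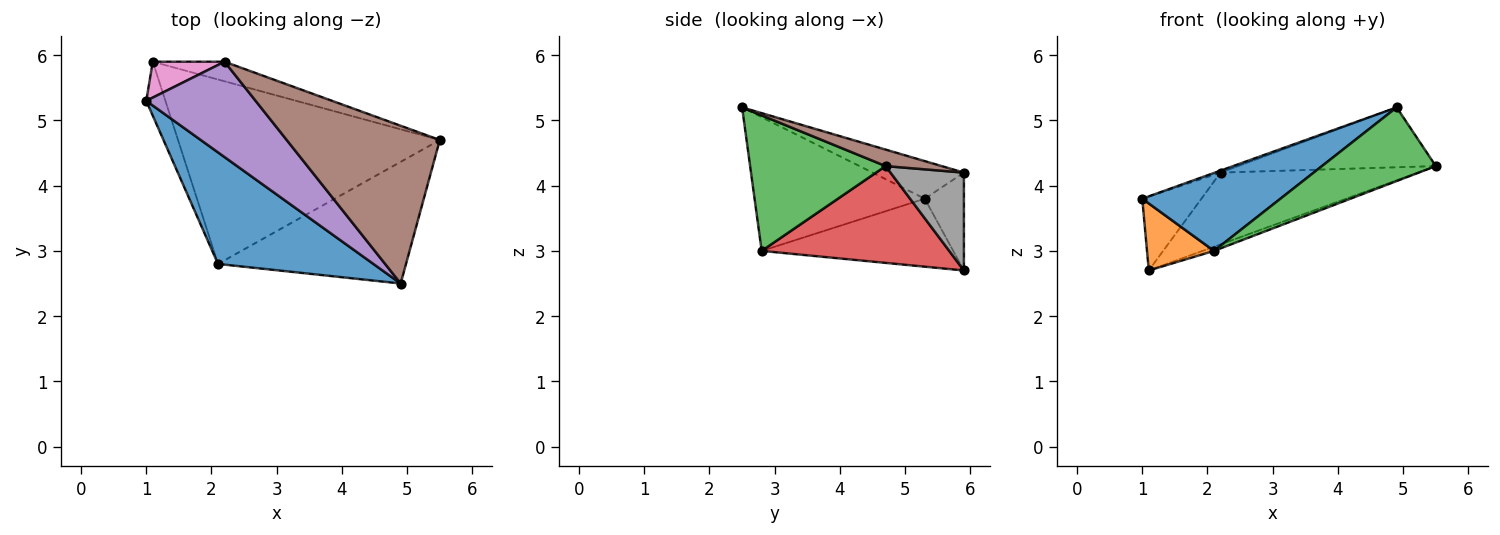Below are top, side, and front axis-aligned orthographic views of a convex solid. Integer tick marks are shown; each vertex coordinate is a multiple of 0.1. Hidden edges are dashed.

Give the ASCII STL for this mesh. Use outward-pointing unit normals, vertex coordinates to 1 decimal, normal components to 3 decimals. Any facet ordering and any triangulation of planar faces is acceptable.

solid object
 facet normal -0.576 -0.468 0.670
  outer loop
   vertex 2.1 2.8 3.0
   vertex 4.9 2.5 5.2
   vertex 1.0 5.3 3.8
  endloop
 endfacet
 facet normal -0.912 -0.319 -0.257
  outer loop
   vertex 2.1 2.8 3.0
   vertex 1.0 5.3 3.8
   vertex 1.1 5.9 2.7
  endloop
 endfacet
 facet normal 0.525 -0.441 -0.728
  outer loop
   vertex 2.1 2.8 3.0
   vertex 5.5 4.7 4.3
   vertex 4.9 2.5 5.2
  endloop
 endfacet
 facet normal 0.347 0.021 -0.938
  outer loop
   vertex 2.1 2.8 3.0
   vertex 1.1 5.9 2.7
   vertex 5.5 4.7 4.3
  endloop
 endfacet
 facet normal -0.325 0.020 0.945
  outer loop
   vertex 2.2 5.9 4.2
   vertex 1.0 5.3 3.8
   vertex 4.9 2.5 5.2
  endloop
 endfacet
 facet normal 0.100 0.353 0.930
  outer loop
   vertex 2.2 5.9 4.2
   vertex 4.9 2.5 5.2
   vertex 5.5 4.7 4.3
  endloop
 endfacet
 facet normal -0.512 0.773 0.375
  outer loop
   vertex 2.2 5.9 4.2
   vertex 1.1 5.9 2.7
   vertex 1.0 5.3 3.8
  endloop
 endfacet
 facet normal 0.338 0.908 -0.248
  outer loop
   vertex 2.2 5.9 4.2
   vertex 5.5 4.7 4.3
   vertex 1.1 5.9 2.7
  endloop
 endfacet
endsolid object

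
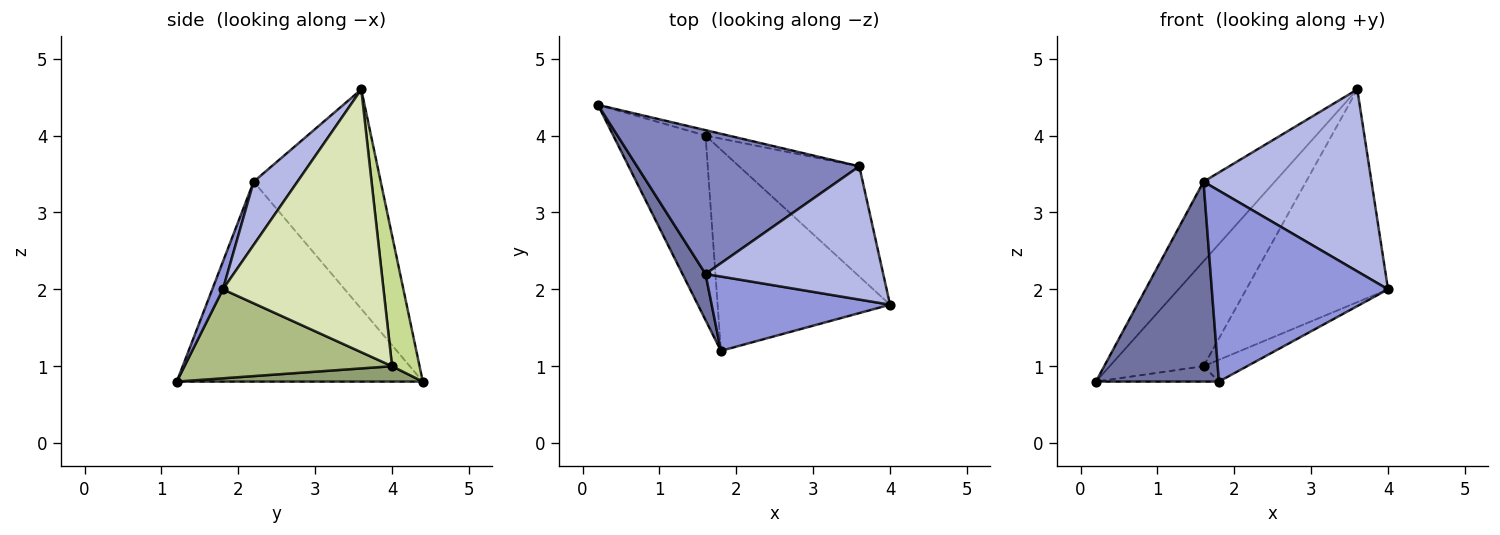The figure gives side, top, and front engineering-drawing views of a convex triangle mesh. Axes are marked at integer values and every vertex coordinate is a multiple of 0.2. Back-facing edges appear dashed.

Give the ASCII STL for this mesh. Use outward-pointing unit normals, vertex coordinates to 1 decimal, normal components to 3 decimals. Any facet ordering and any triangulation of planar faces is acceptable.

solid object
 facet normal -0.890 -0.445 0.103
  outer loop
   vertex 1.6 2.2 3.4
   vertex 0.2 4.4 0.8
   vertex 1.8 1.2 0.8
  endloop
 endfacet
 facet normal -0.654 0.366 0.662
  outer loop
   vertex 1.6 2.2 3.4
   vertex 3.6 3.6 4.6
   vertex 0.2 4.4 0.8
  endloop
 endfacet
 facet normal 0.056 -0.930 0.362
  outer loop
   vertex 1.6 2.2 3.4
   vertex 1.8 1.2 0.8
   vertex 4.0 1.8 2.0
  endloop
 endfacet
 facet normal 0.206 -0.790 0.578
  outer loop
   vertex 1.6 2.2 3.4
   vertex 4.0 1.8 2.0
   vertex 3.6 3.6 4.6
  endloop
 endfacet
 facet normal 0.164 0.082 -0.983
  outer loop
   vertex 1.6 4.0 1.0
   vertex 1.8 1.2 0.8
   vertex 0.2 4.4 0.8
  endloop
 endfacet
 facet normal 0.456 0.096 -0.885
  outer loop
   vertex 1.6 4.0 1.0
   vertex 4.0 1.8 2.0
   vertex 1.8 1.2 0.8
  endloop
 endfacet
 facet normal 0.281 0.958 -0.050
  outer loop
   vertex 1.6 4.0 1.0
   vertex 0.2 4.4 0.8
   vertex 3.6 3.6 4.6
  endloop
 endfacet
 facet normal 0.709 0.626 -0.324
  outer loop
   vertex 1.6 4.0 1.0
   vertex 3.6 3.6 4.6
   vertex 4.0 1.8 2.0
  endloop
 endfacet
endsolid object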